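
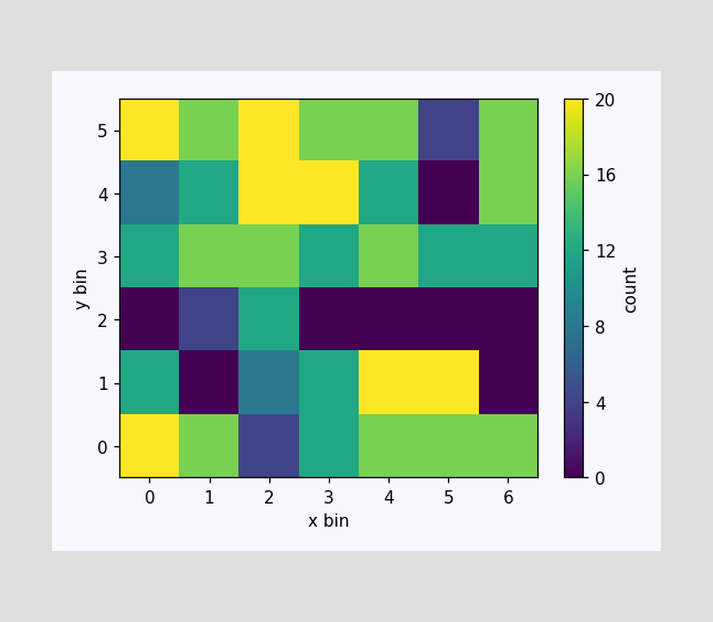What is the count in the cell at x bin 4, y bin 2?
Matching the cell (4, 2) against the colorbar gives 0.

0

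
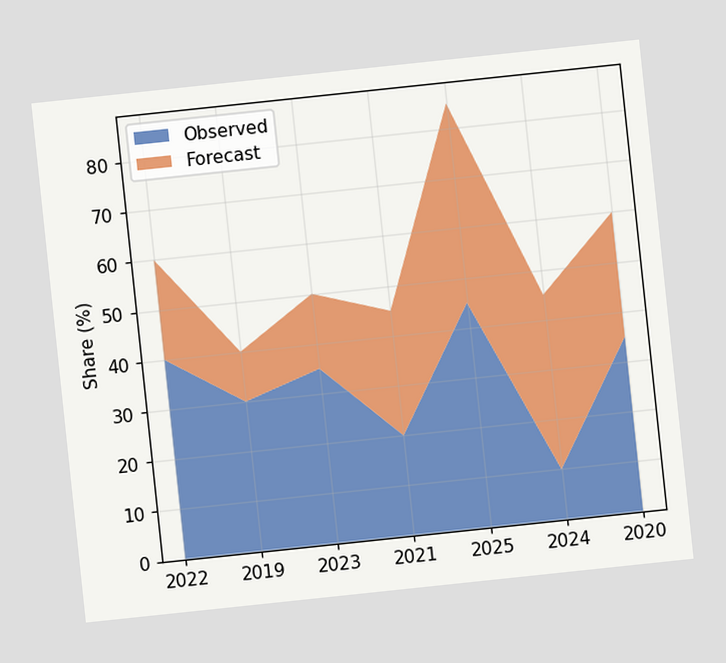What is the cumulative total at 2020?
60%

The chart is tilted about 6° counter-clockwise. The stacked total at 2020 reaches 60%.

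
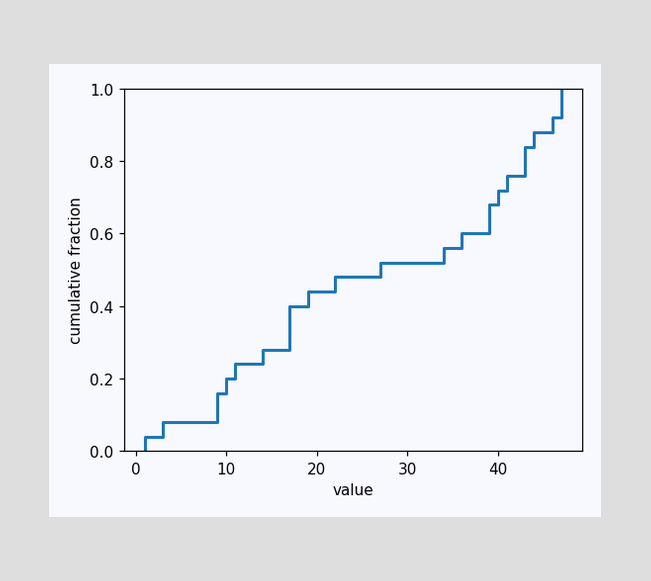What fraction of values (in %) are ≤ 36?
At x=36 the ECDF step is at 60%.

60%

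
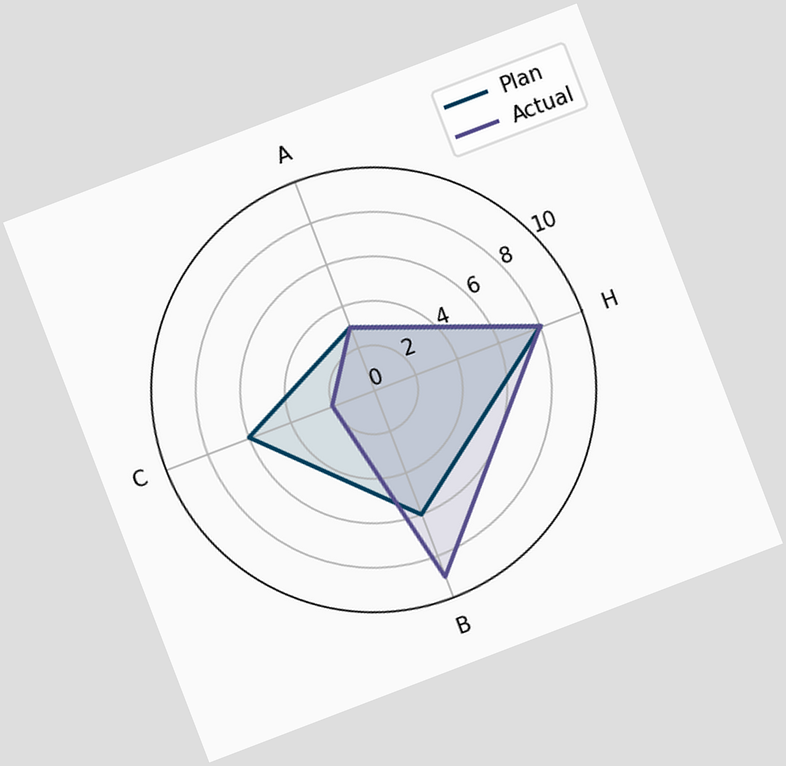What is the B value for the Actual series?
The chart is tilted about 21° counter-clockwise. On the B axis, Actual reaches 9.

9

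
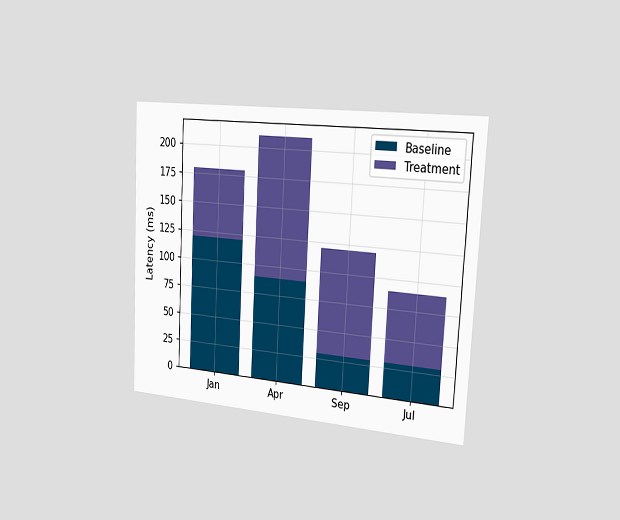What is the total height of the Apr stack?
The chart is tilted about 3° clockwise and viewed slightly from the right. The Apr stack's top reaches 210ms on the y-axis.

210ms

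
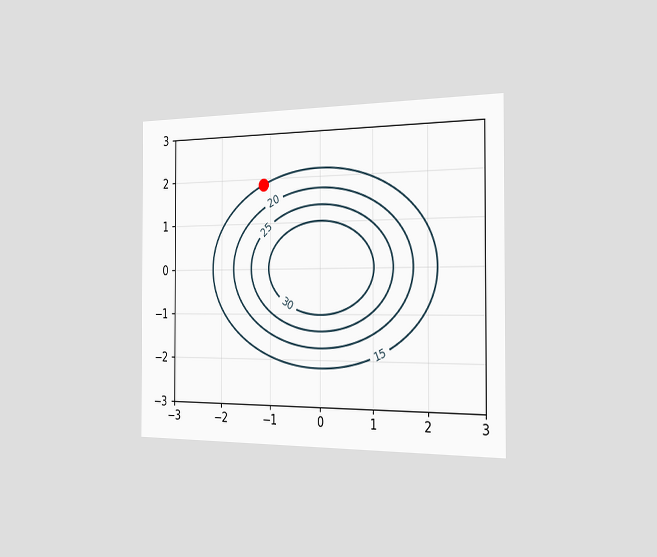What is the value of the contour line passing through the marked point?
The chart is viewed slightly from the right. The marked point sits on the contour labelled 15.

15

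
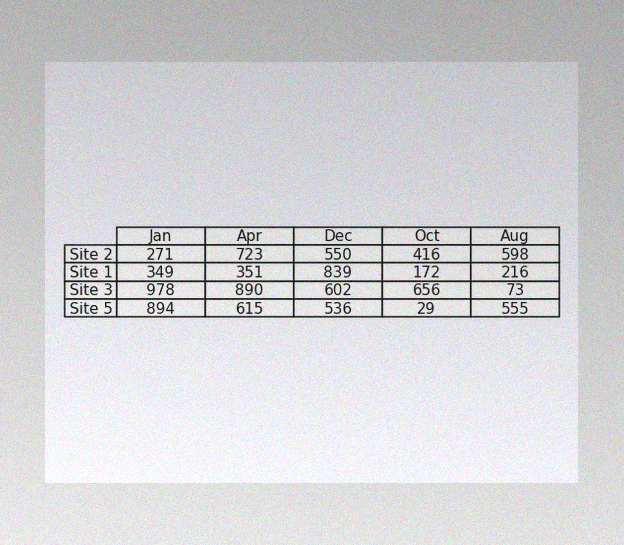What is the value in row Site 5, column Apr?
The image has some photo noise and uneven lighting. The (Site 5, Apr) cell reads 615.

615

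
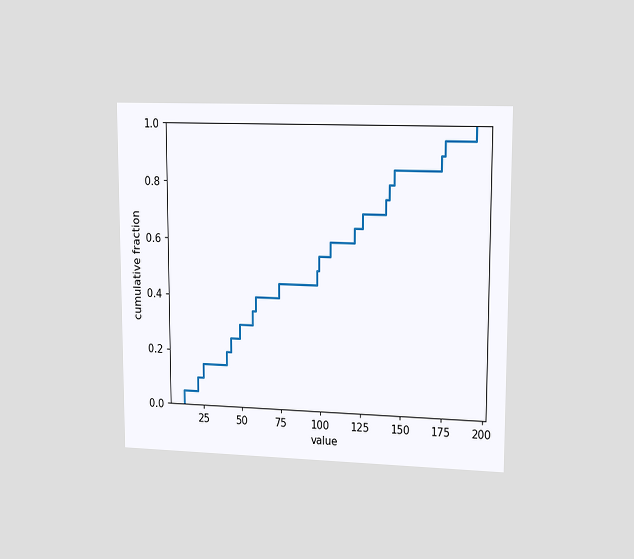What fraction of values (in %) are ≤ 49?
30%

The chart is viewed slightly from the right. At x=49 the ECDF step is at 30%.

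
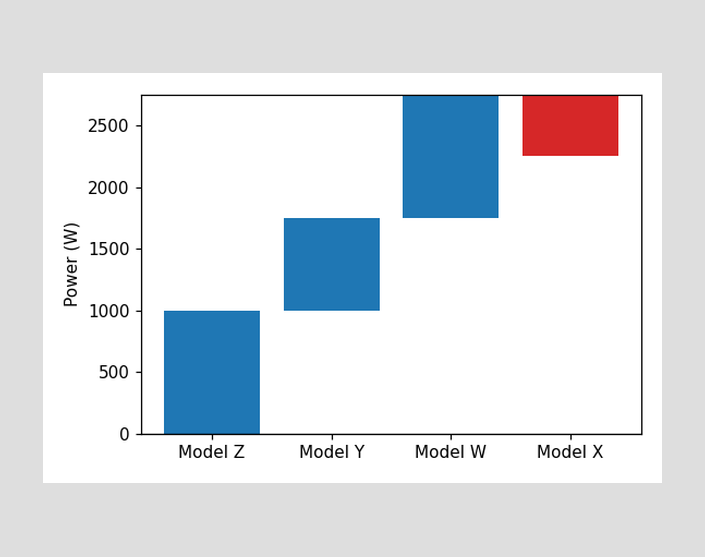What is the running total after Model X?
After Model X the running total reaches 2250W.

2250W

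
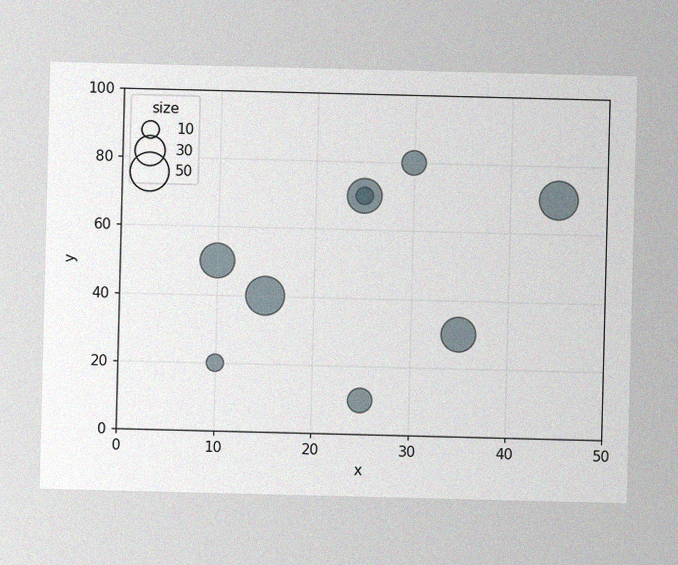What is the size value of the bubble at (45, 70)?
The image has some photo noise and uneven lighting. Matching the bubble at (45, 70) against the size legend gives 50.

50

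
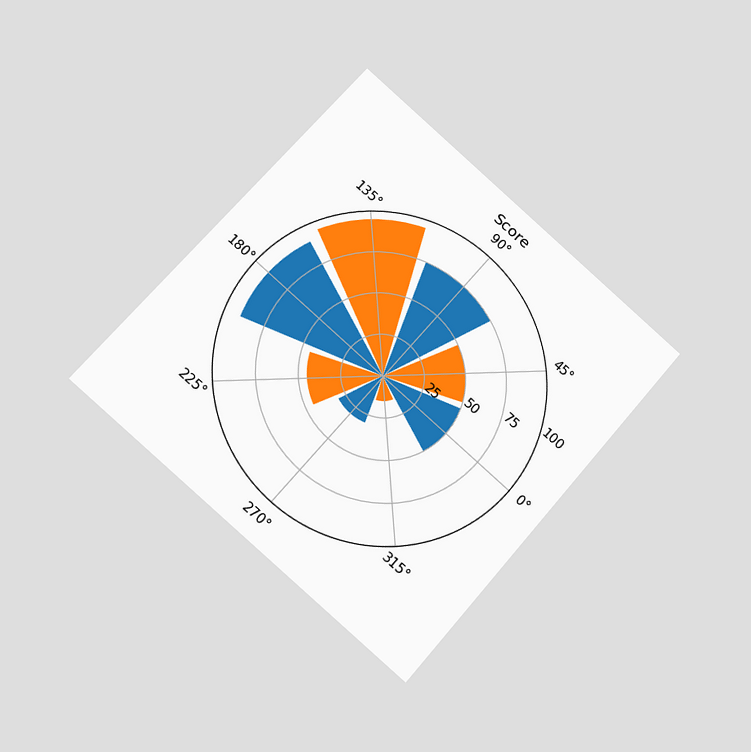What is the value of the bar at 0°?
The chart is tilted about 41° clockwise and viewed at a slight angle. The bar at 0° reaches 50 on the radial axis.

50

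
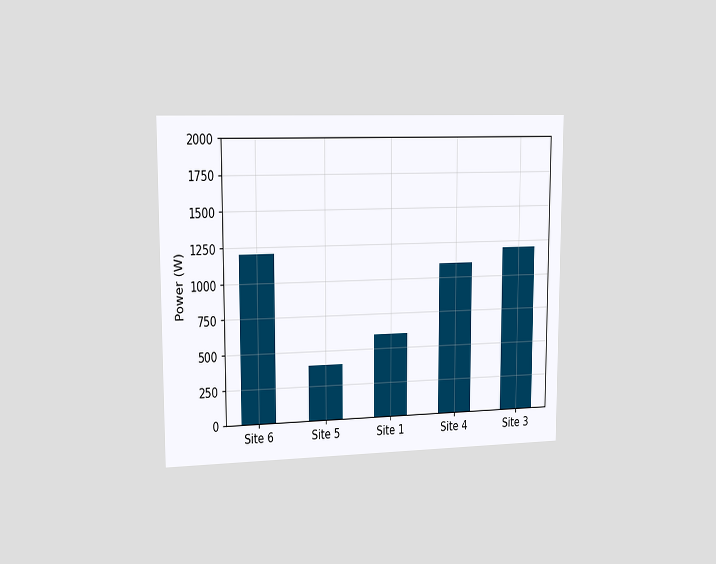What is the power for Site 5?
400W

The chart is viewed slightly from the left. Reading along the chart's y-axis, the Site 5 bar reaches 400W.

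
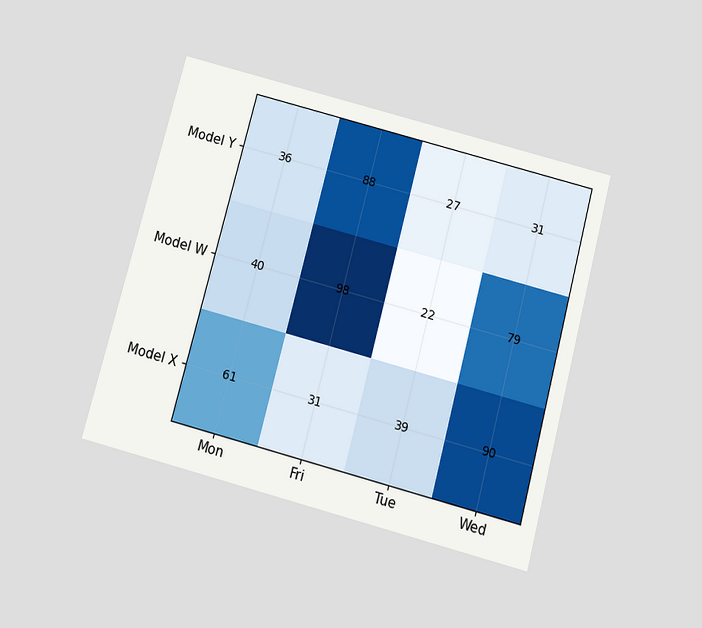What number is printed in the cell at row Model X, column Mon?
The chart is tilted about 15° clockwise and viewed slightly from below. The (Model X, Mon) cell reads 61.

61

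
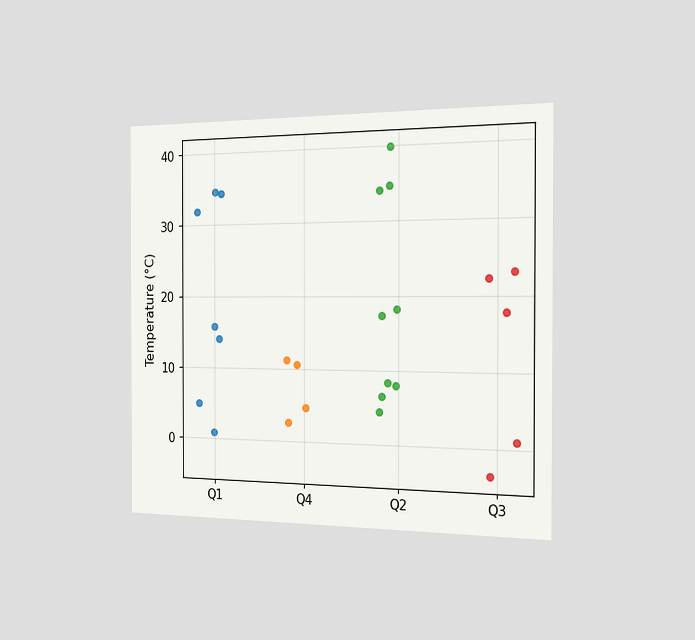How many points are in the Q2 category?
9

The chart is viewed slightly from the right. Counting the markers in the Q2 column gives 9.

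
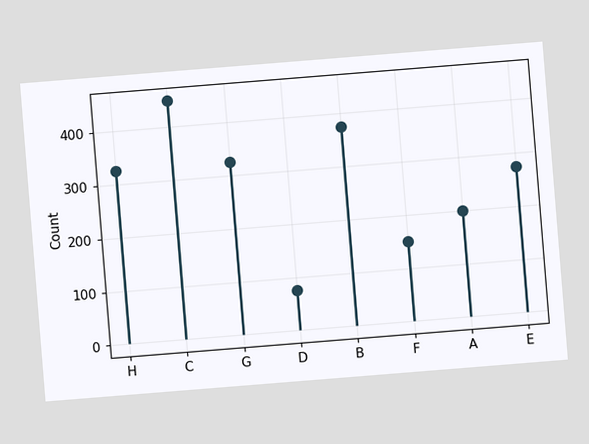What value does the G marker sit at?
325

The chart is tilted about 5° counter-clockwise. The G marker sits at 325.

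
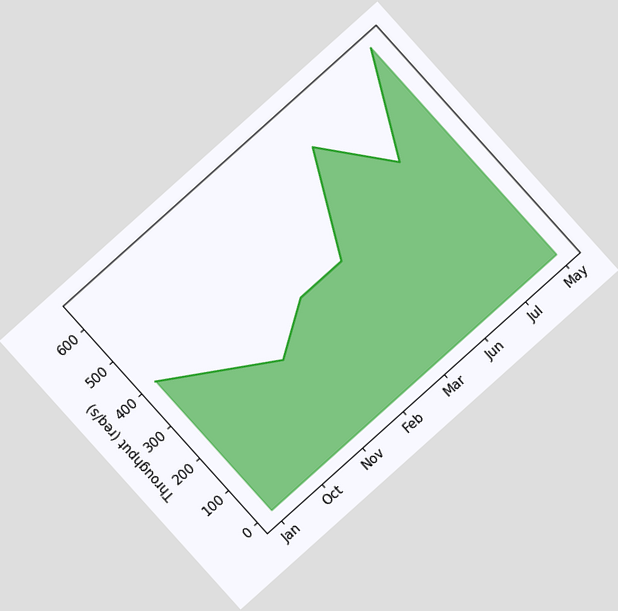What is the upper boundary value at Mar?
320req/s

The chart is tilted about 42° counter-clockwise. At Mar the upper boundary is at 320req/s.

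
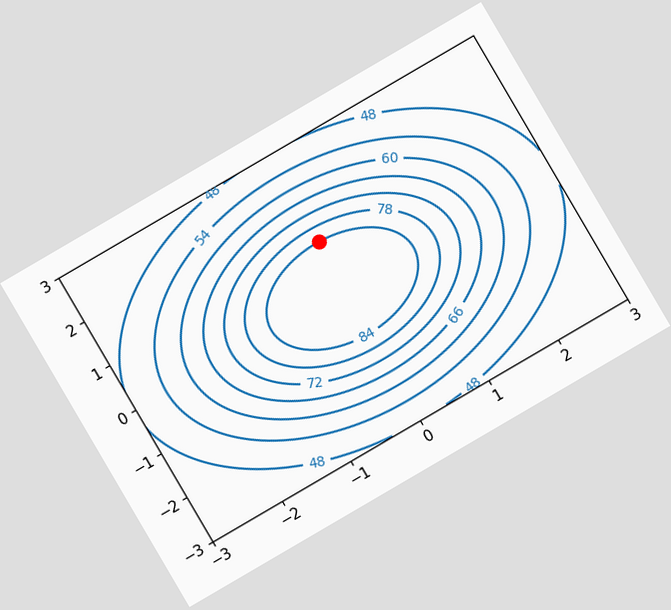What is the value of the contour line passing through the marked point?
84

The chart is tilted about 30° counter-clockwise. The marked point sits on the contour labelled 84.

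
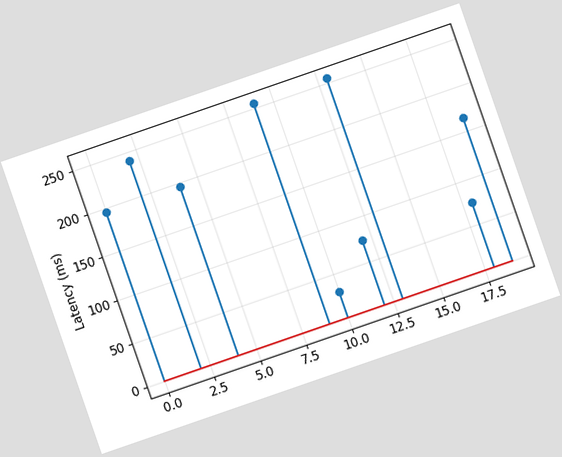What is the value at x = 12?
75ms

The chart is tilted about 19° counter-clockwise. The stem at x=12 reaches 75ms.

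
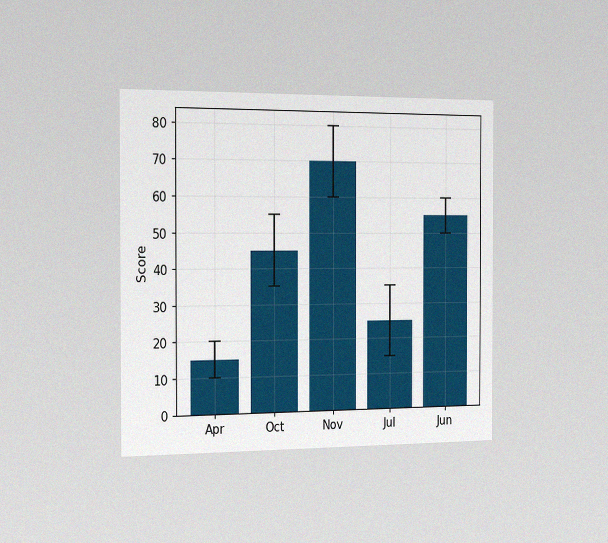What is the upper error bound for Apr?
20

The chart is viewed slightly from the left, with some photo noise. The Apr bar's upper whisker reaches 20.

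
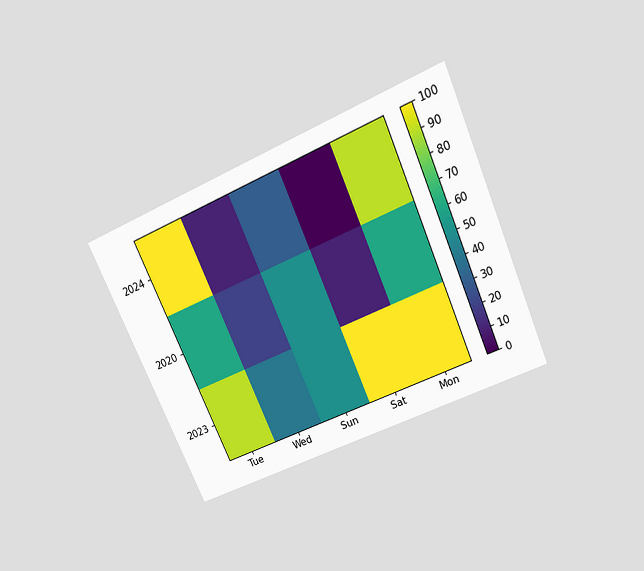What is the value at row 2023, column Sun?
The chart is tilted about 24° counter-clockwise and viewed slightly from above. Matching cell (2023, Sun) against the colorbar gives 50.

50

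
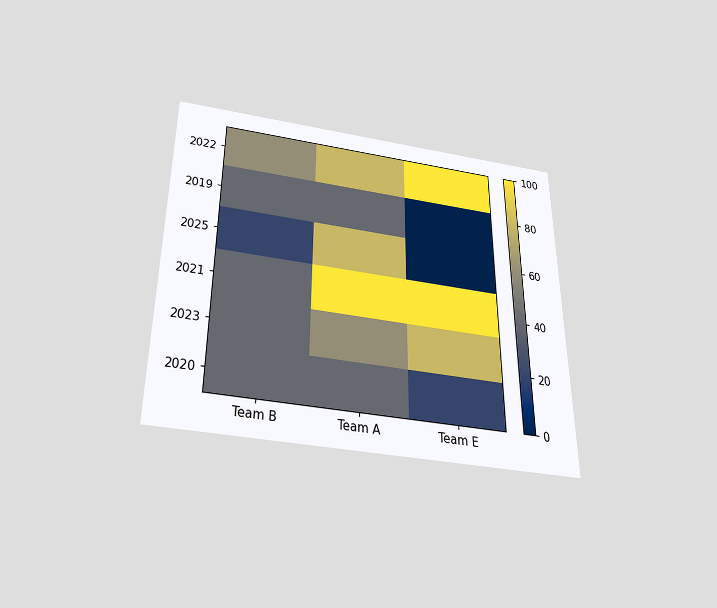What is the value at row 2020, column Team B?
40

The chart is viewed slightly from below. Matching cell (2020, Team B) against the colorbar gives 40.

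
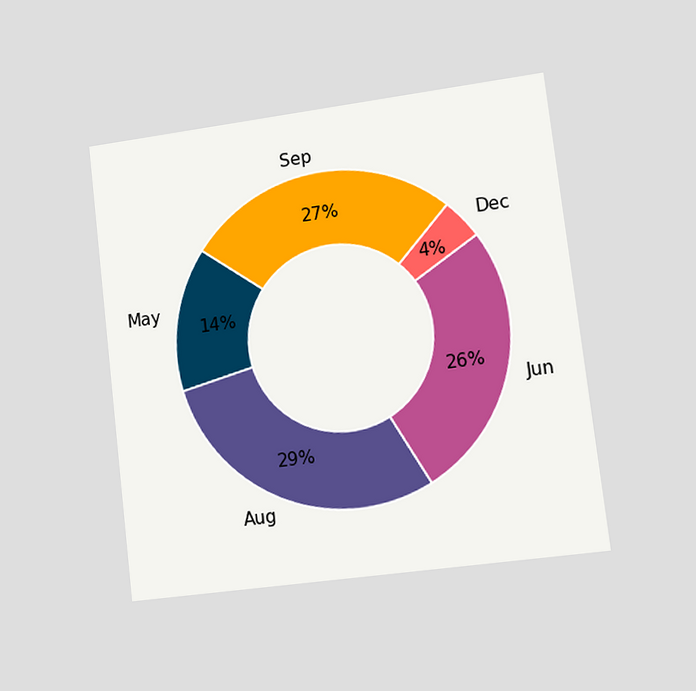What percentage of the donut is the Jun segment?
The chart is tilted about 7° counter-clockwise and viewed slightly from the right. The Jun segment takes up 26% of the ring.

26%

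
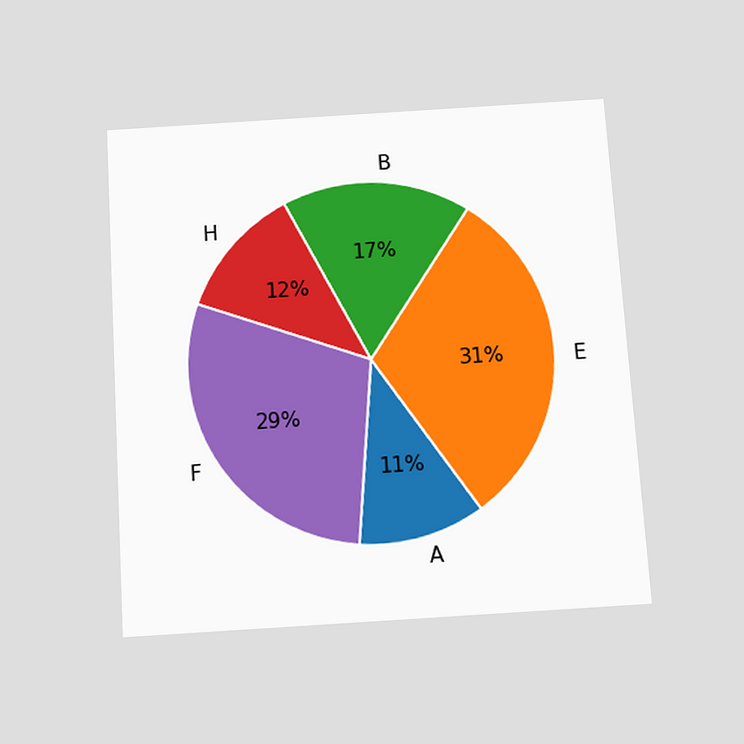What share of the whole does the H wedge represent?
12%

The chart is tilted about 4° counter-clockwise and viewed slightly from below. The H slice takes up 12% of the pie.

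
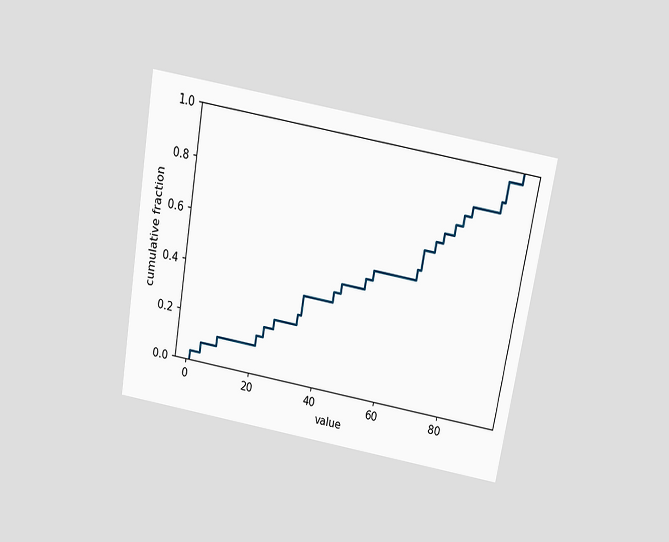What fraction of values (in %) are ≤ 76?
76%

The chart is tilted about 10° clockwise and viewed slightly from above. At x=76 the ECDF step is at 76%.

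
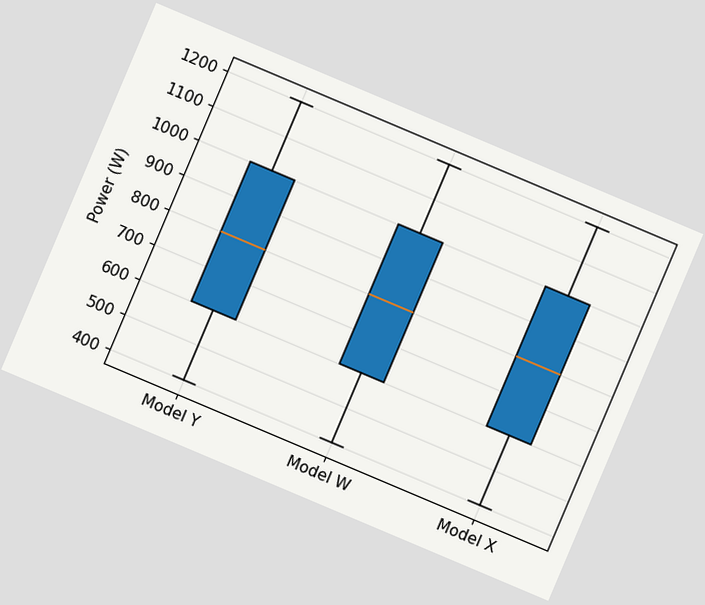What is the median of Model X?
800W

The chart is tilted about 23° clockwise. The median line in the Model X box sits at 800W.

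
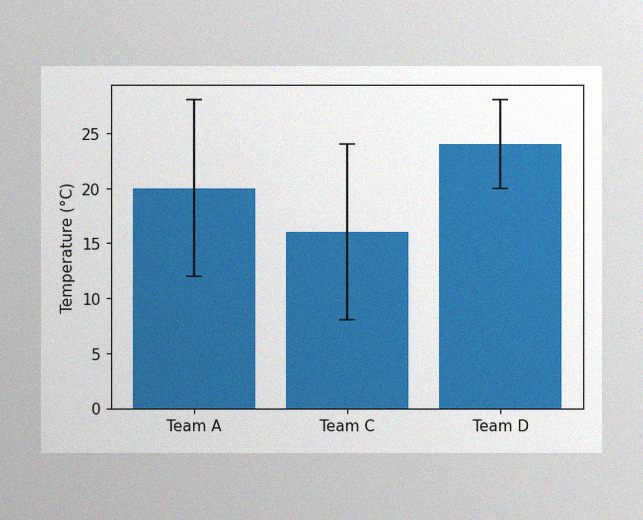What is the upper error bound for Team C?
24°C

The image has some photo noise and uneven lighting. The Team C bar's upper whisker reaches 24°C.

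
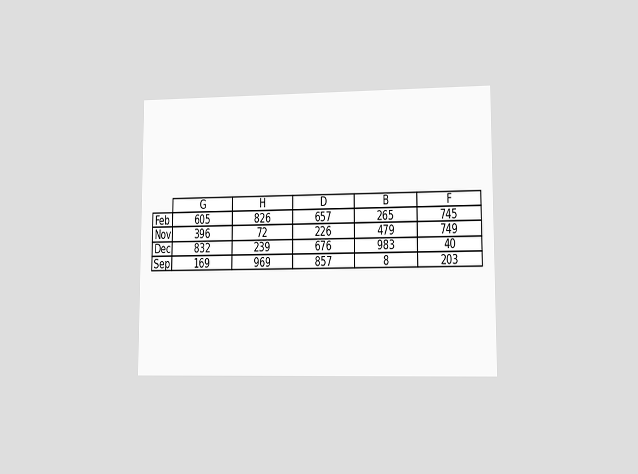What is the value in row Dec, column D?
676

The chart is viewed at a slight angle. The (Dec, D) cell reads 676.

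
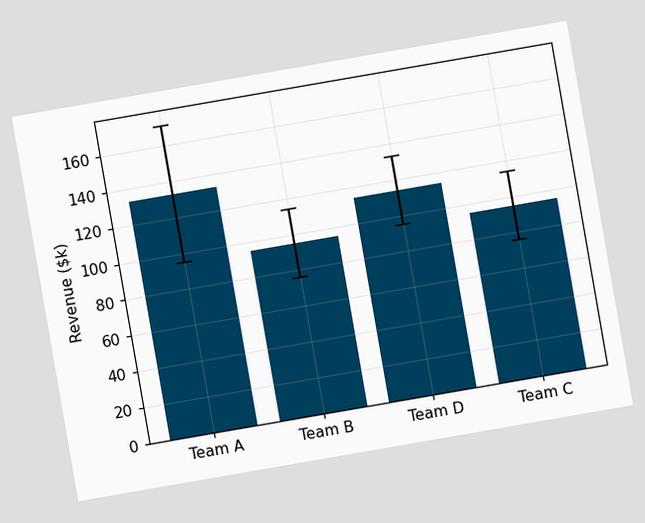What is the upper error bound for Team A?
$171k

The chart is tilted about 10° counter-clockwise. The Team A bar's upper whisker reaches $171k.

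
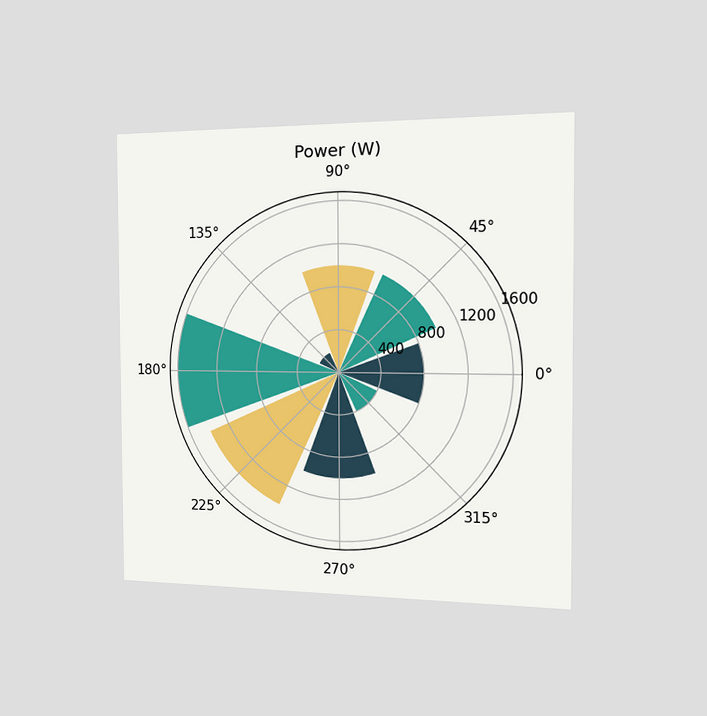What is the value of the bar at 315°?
The chart is viewed slightly from the right. The bar at 315° reaches 400W on the radial axis.

400W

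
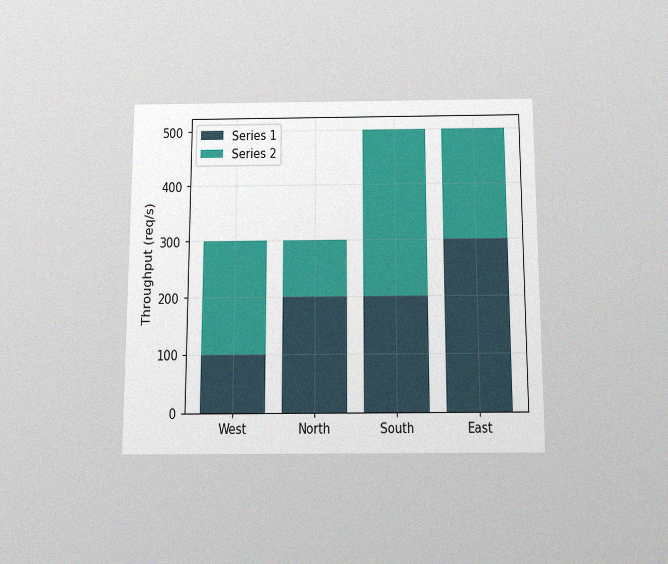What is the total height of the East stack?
The chart is viewed slightly from below, with some photo noise. The East stack's top reaches 500req/s on the y-axis.

500req/s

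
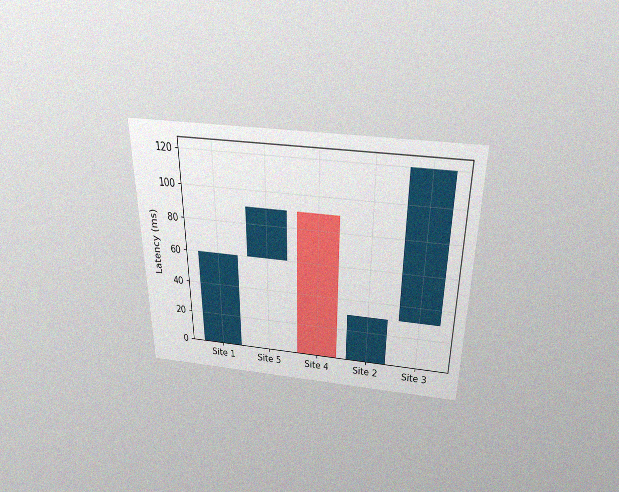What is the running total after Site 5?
90ms

The chart is viewed slightly from above, with some photo noise. After Site 5 the running total reaches 90ms.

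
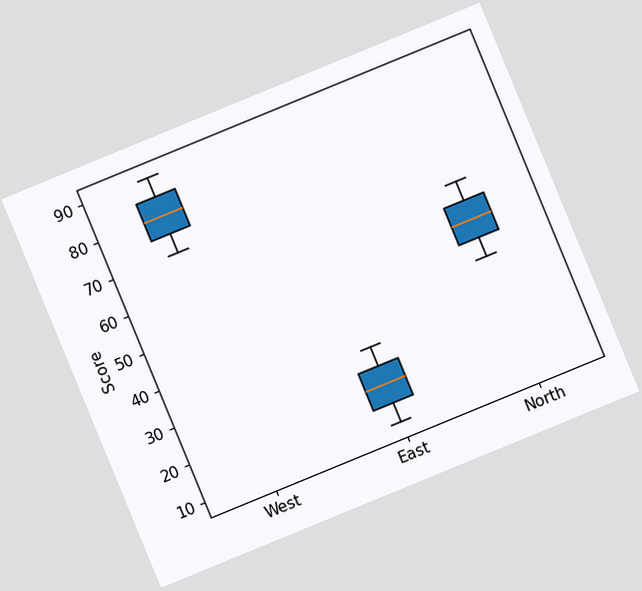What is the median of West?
The chart is tilted about 22° counter-clockwise. The median line in the West box sits at 80.

80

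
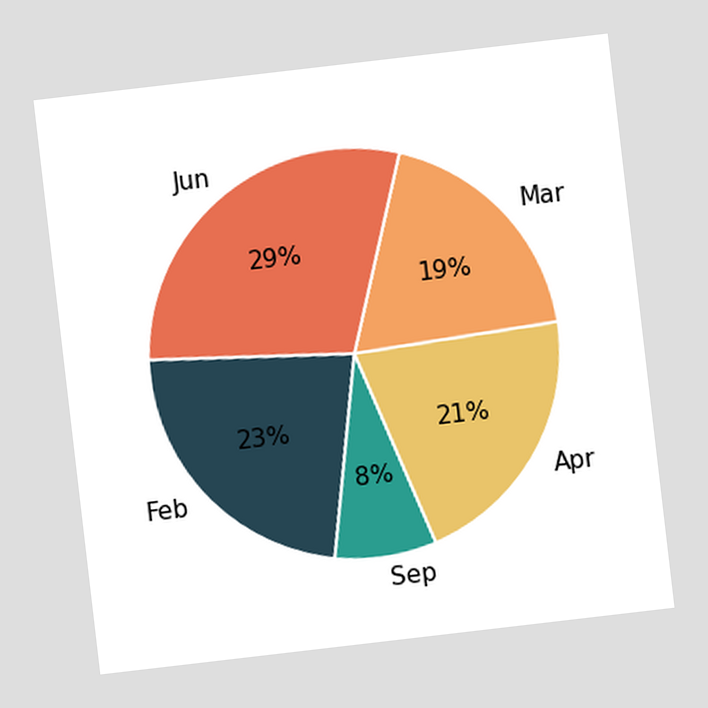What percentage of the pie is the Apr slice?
The chart is tilted about 7° counter-clockwise. The Apr slice takes up 21% of the pie.

21%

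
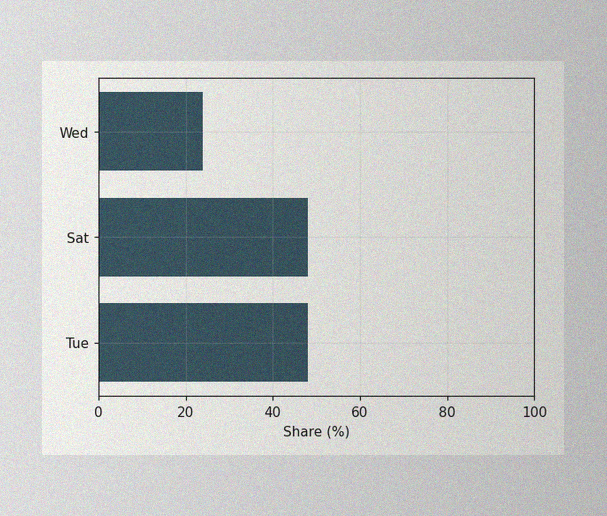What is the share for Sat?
48%

The image has some photo noise and uneven lighting. Reading along the chart's x-axis, the Sat bar reaches 48%.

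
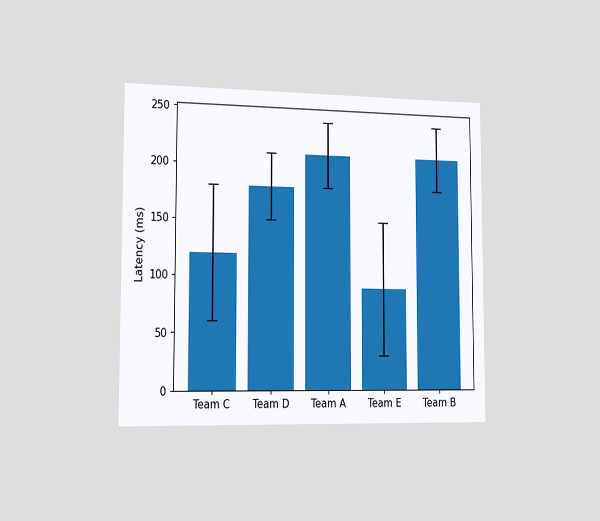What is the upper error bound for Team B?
240ms

The chart is viewed slightly from the left. The Team B bar's upper whisker reaches 240ms.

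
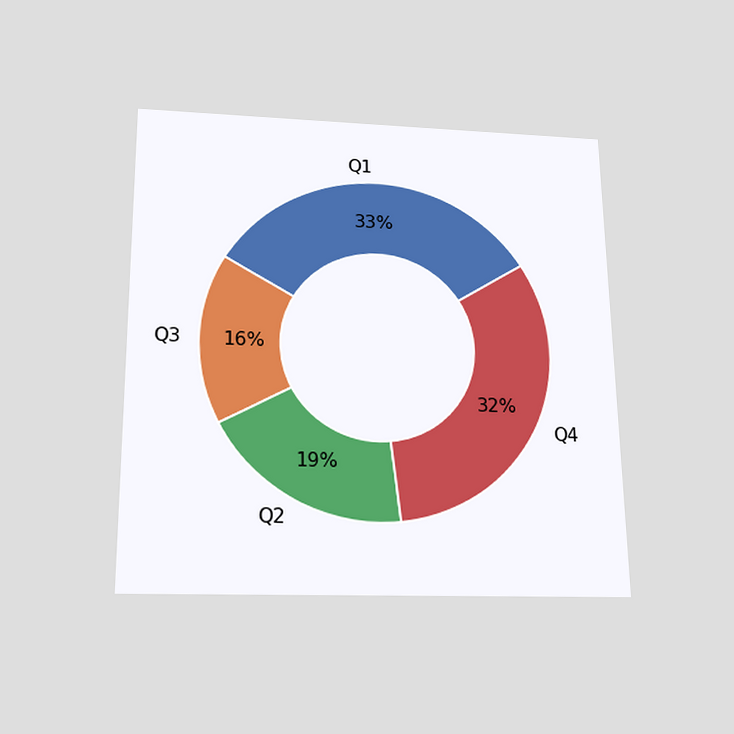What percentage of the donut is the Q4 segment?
The chart is viewed slightly from below. The Q4 segment takes up 32% of the ring.

32%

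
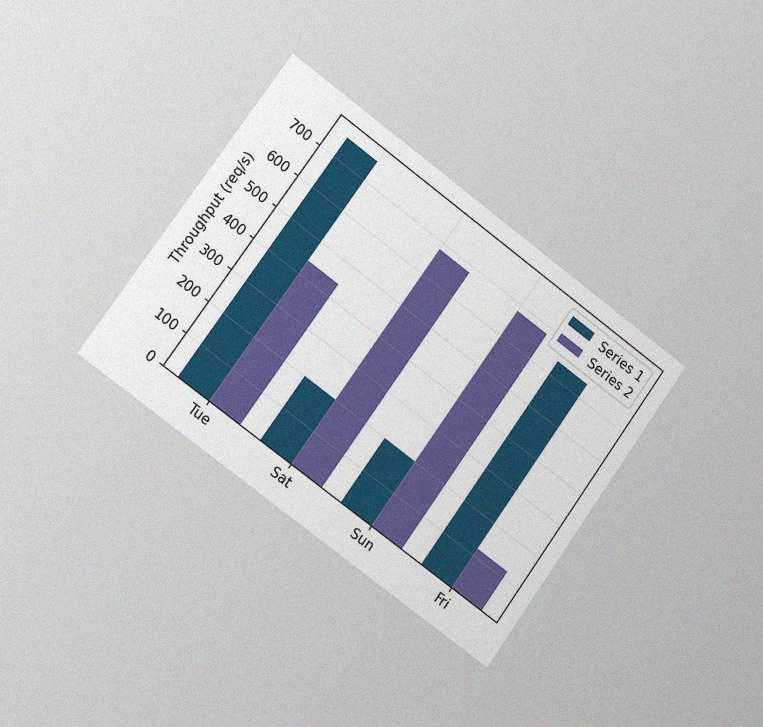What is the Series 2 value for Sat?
The chart is tilted about 36° clockwise and viewed slightly from the left, with some photo noise. The Series 2 bar at Sat reaches 680req/s on the y-axis.

680req/s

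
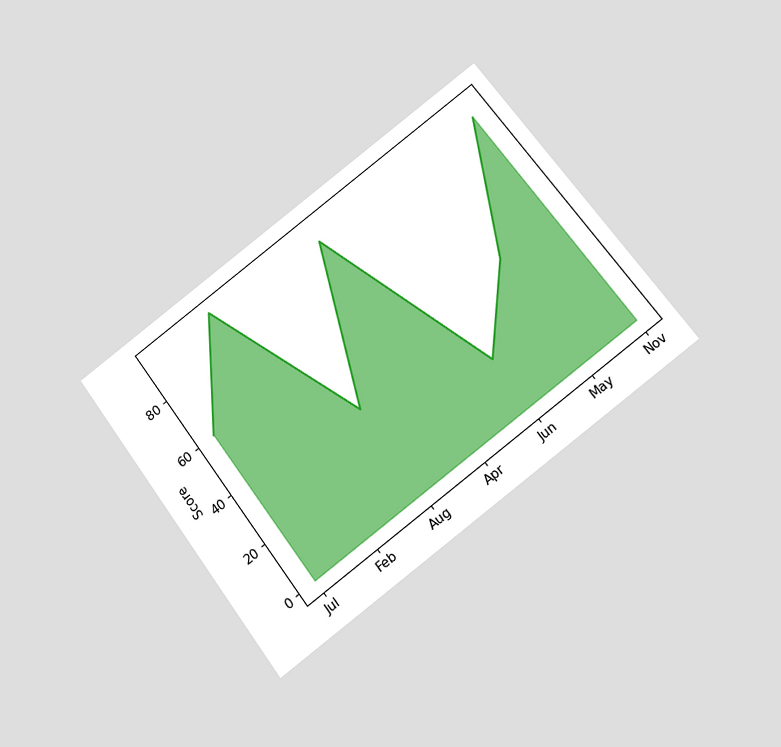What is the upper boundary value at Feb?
The chart is tilted about 36° counter-clockwise and viewed slightly from below. At Feb the upper boundary is at 95.

95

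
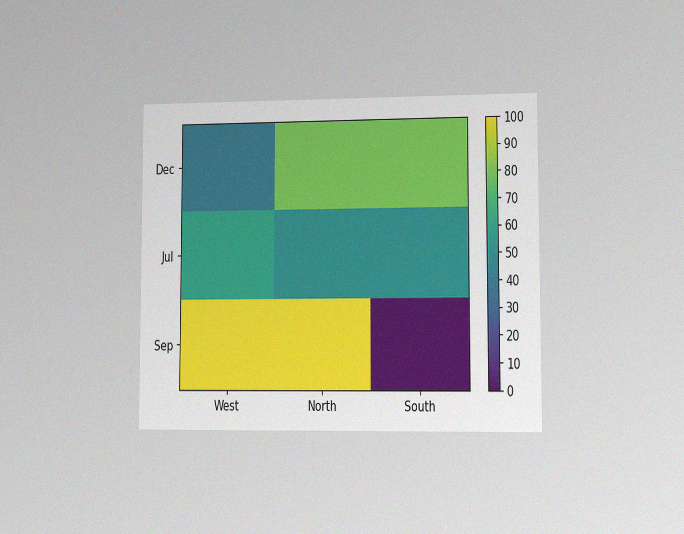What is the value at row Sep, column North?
100

The chart is viewed slightly from the right, with some photo noise. Matching cell (Sep, North) against the colorbar gives 100.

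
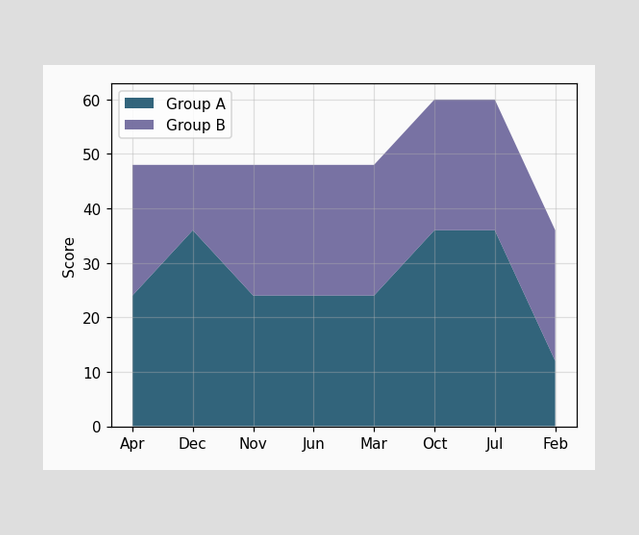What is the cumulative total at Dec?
48

The stacked total at Dec reaches 48.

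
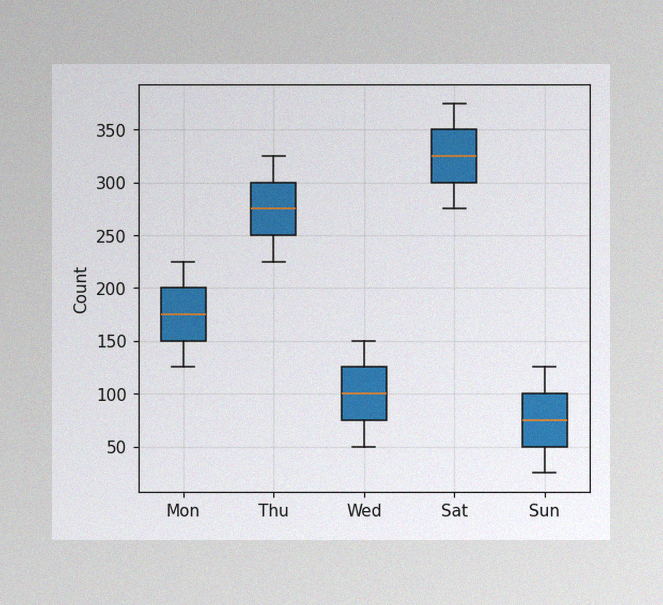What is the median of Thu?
The image has some photo noise and uneven lighting. The median line in the Thu box sits at 275.

275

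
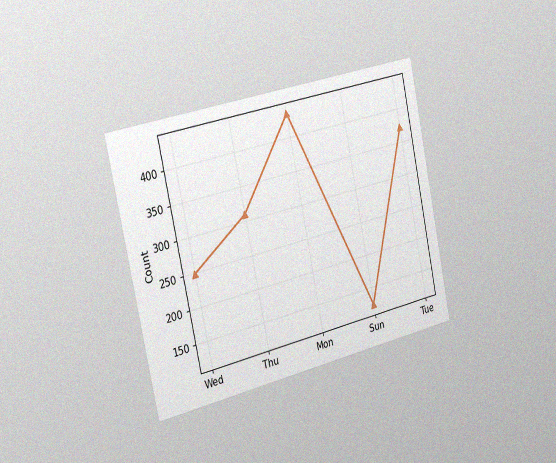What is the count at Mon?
The chart is tilted about 12° counter-clockwise and viewed slightly from the left, with some photo noise. At Mon, the line is at 434.

434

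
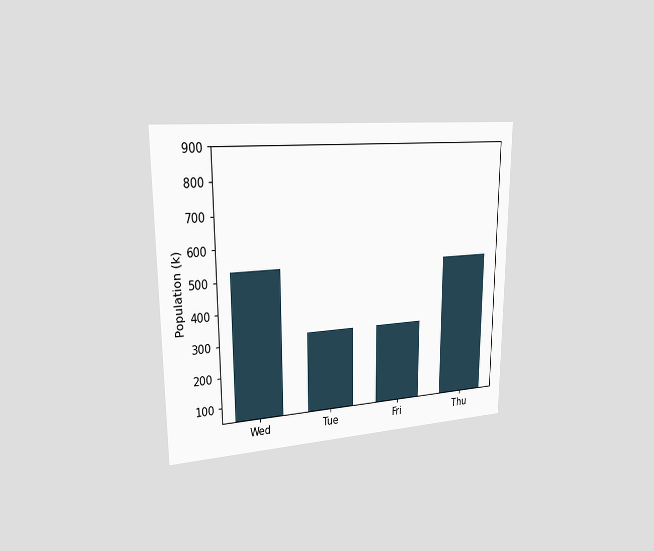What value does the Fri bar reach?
The chart is viewed slightly from the left. Reading along the chart's y-axis, the Fri bar reaches 318k.

318k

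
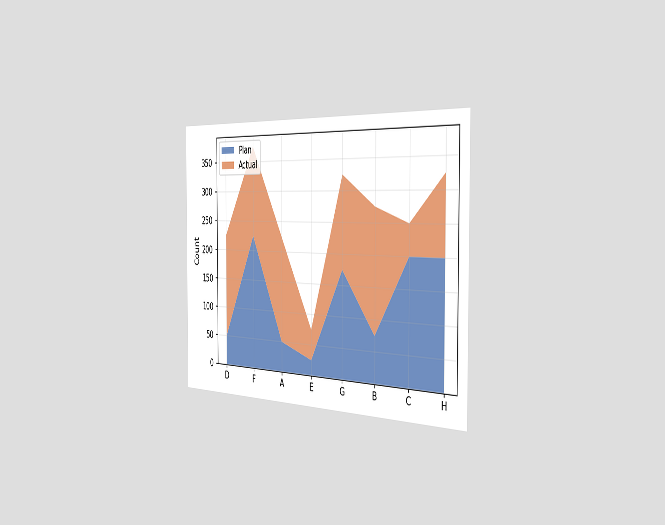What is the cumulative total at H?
325

The chart is viewed slightly from the right. The stacked total at H reaches 325.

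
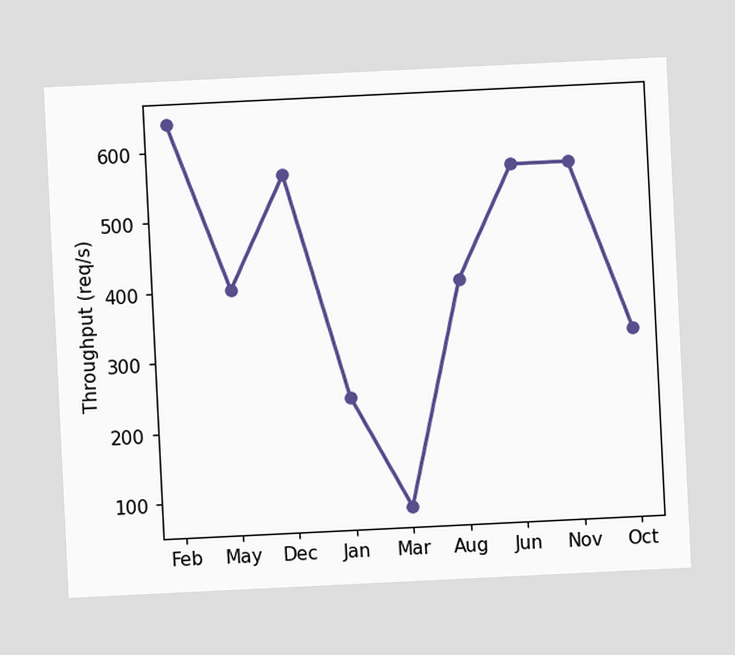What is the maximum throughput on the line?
The chart is tilted about 3° counter-clockwise. The highest point is at Feb, and reading across to the y-axis gives 640req/s.

640req/s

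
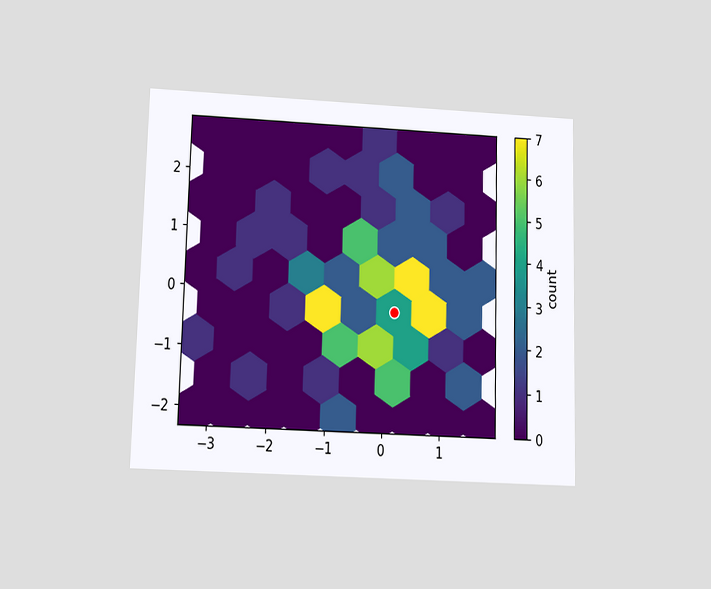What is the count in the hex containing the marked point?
The chart is viewed slightly from below. The marked hex reads 4 on the colorbar.

4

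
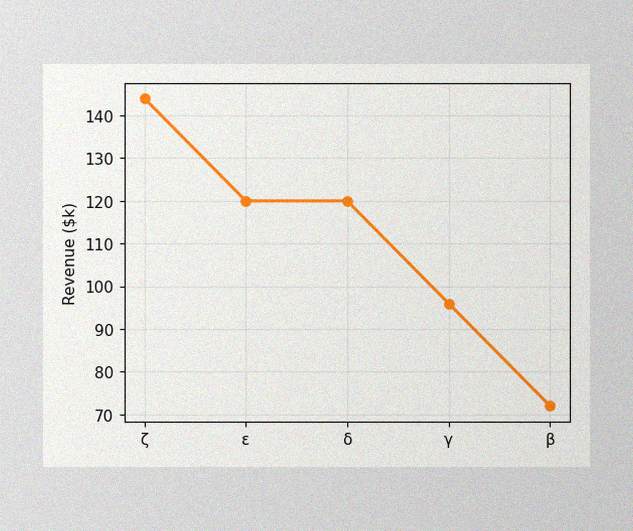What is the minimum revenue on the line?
$72k

The image has some photo noise and uneven lighting. The lowest point is at β, and reading across to the y-axis gives $72k.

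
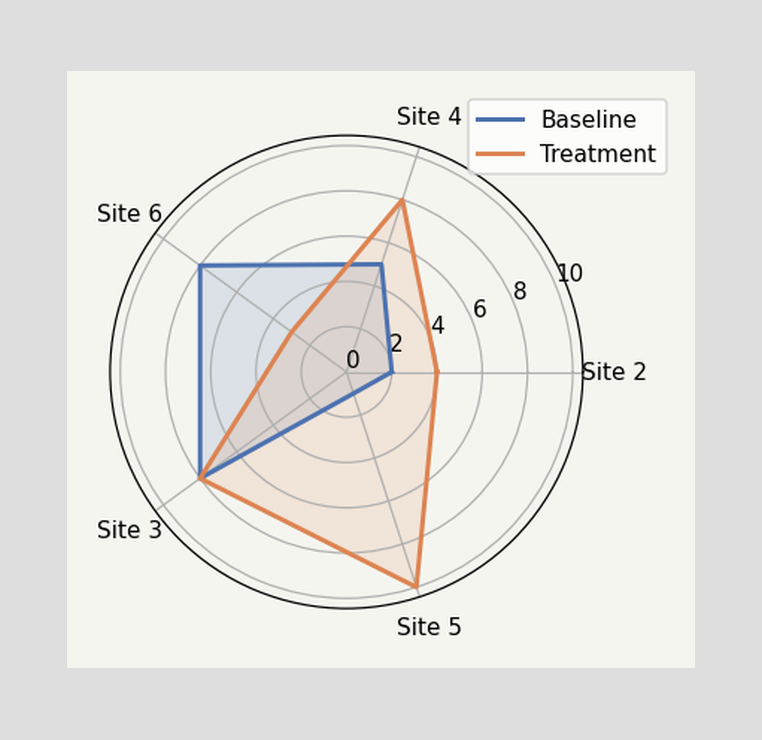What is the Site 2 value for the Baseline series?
2

On the Site 2 axis, Baseline reaches 2.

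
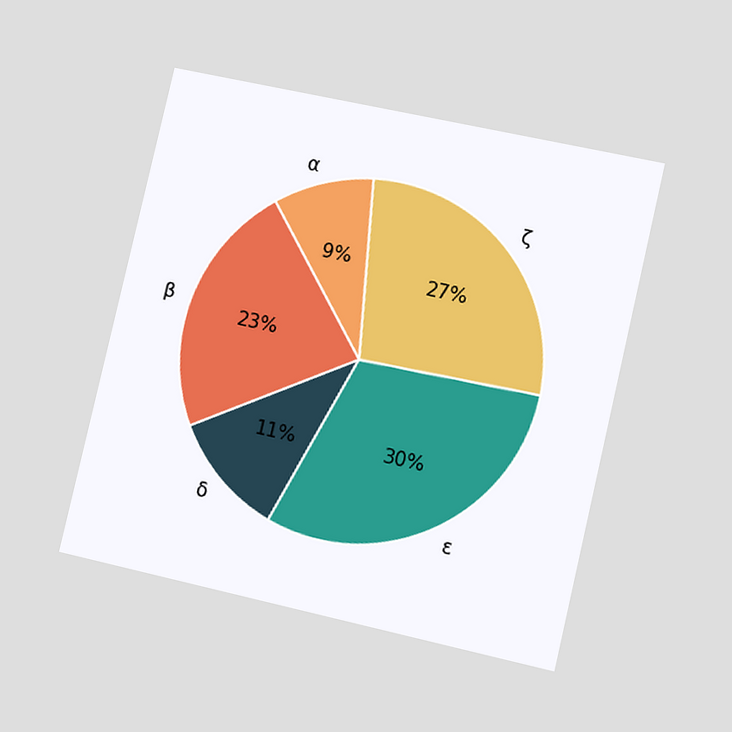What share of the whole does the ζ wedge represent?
27%

The chart is tilted about 13° clockwise and viewed at a slight angle. The ζ slice takes up 27% of the pie.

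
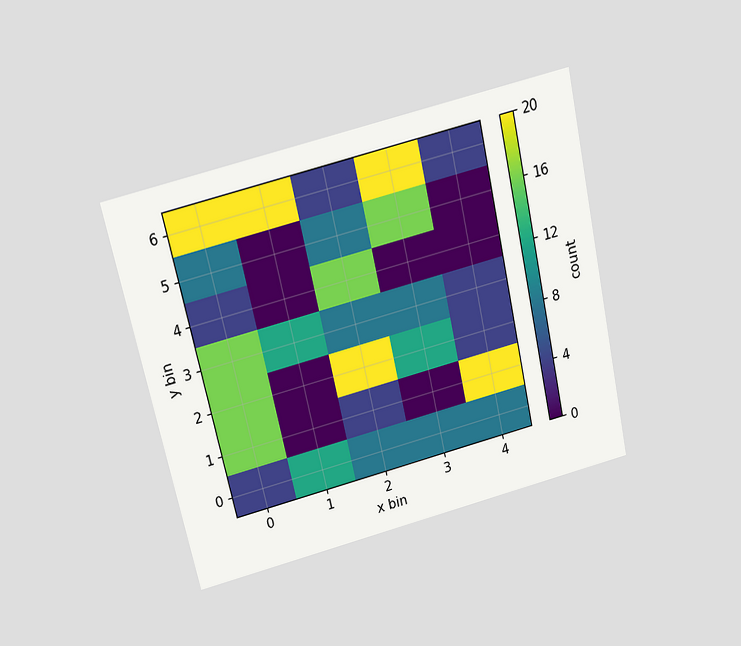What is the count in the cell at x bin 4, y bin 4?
The chart is tilted about 13° counter-clockwise and viewed slightly from above. Matching the cell (4, 4) against the colorbar gives 0.

0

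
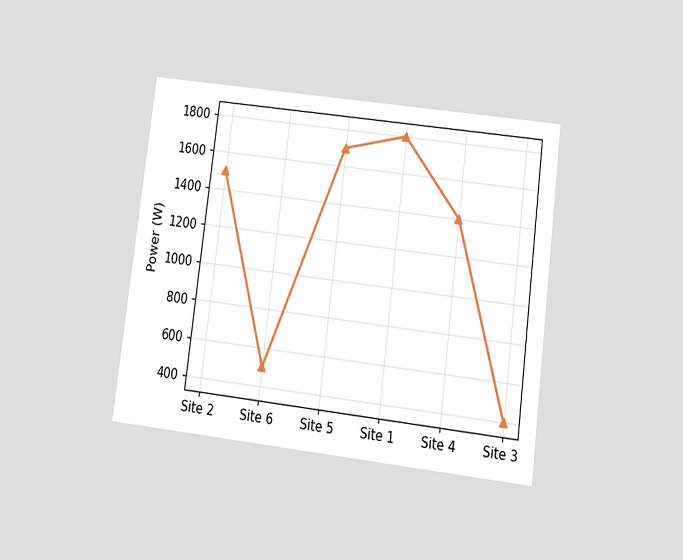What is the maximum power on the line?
The chart is tilted about 7° clockwise and viewed slightly from below. The highest point is at Site 1, and reading across to the y-axis gives 1800W.

1800W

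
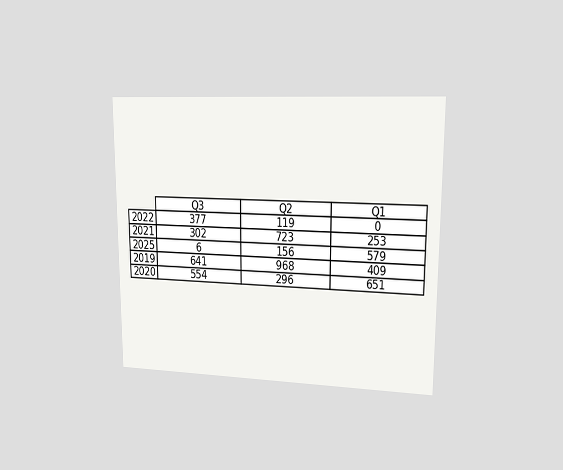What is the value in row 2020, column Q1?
651

The chart is viewed at a slight angle. The (2020, Q1) cell reads 651.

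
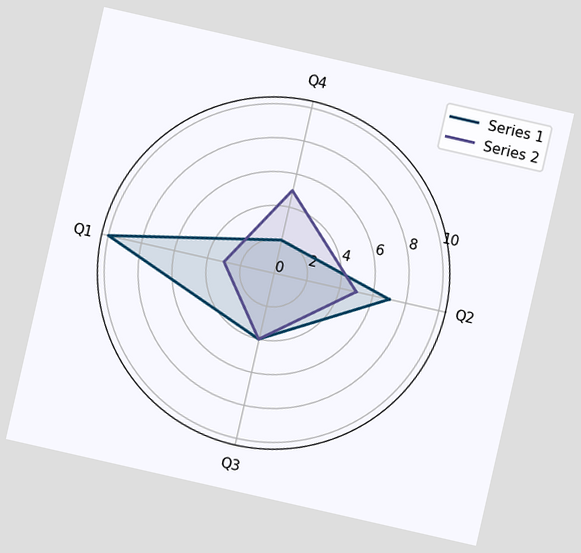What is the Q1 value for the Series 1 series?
10

The chart is tilted about 13° clockwise. On the Q1 axis, Series 1 reaches 10.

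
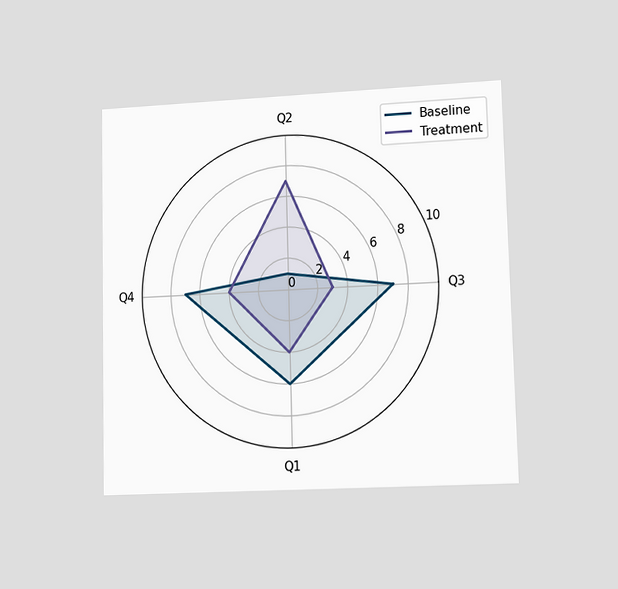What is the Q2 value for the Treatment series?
The chart is viewed at a slight angle. On the Q2 axis, Treatment reaches 7.

7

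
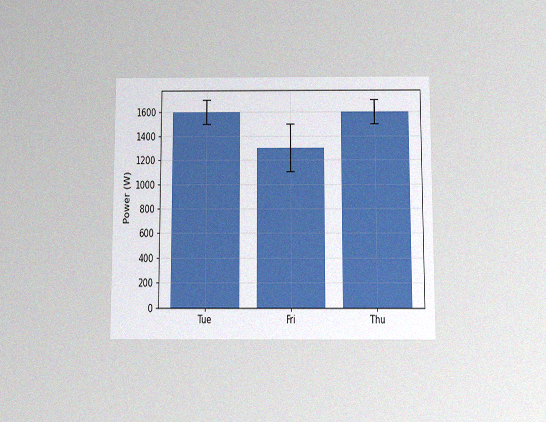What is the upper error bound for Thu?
The chart is viewed slightly from below, with some photo noise. The Thu bar's upper whisker reaches 1700W.

1700W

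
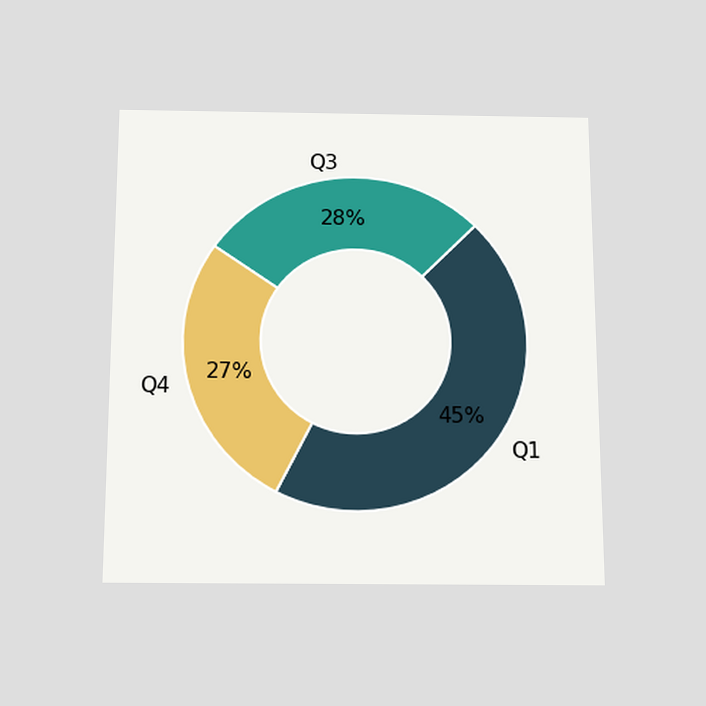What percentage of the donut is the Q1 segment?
The chart is viewed slightly from below. The Q1 segment takes up 45% of the ring.

45%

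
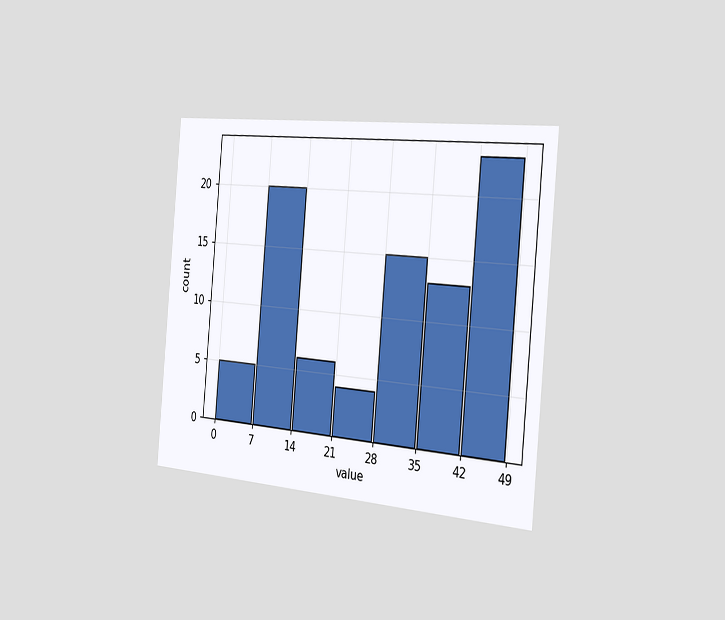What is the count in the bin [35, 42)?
13

The chart is tilted about 5° clockwise and viewed slightly from the right. The [35, 42) bin has height 13.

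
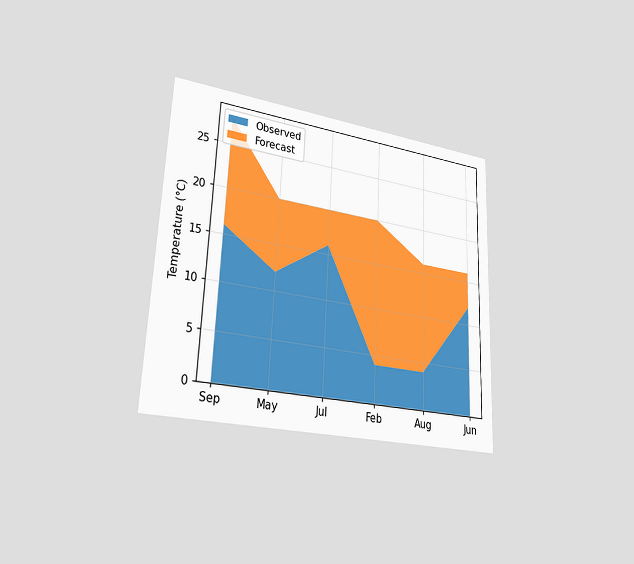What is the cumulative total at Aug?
The chart is tilted about 2° clockwise and viewed slightly from the left. The stacked total at Aug reaches 16°C.

16°C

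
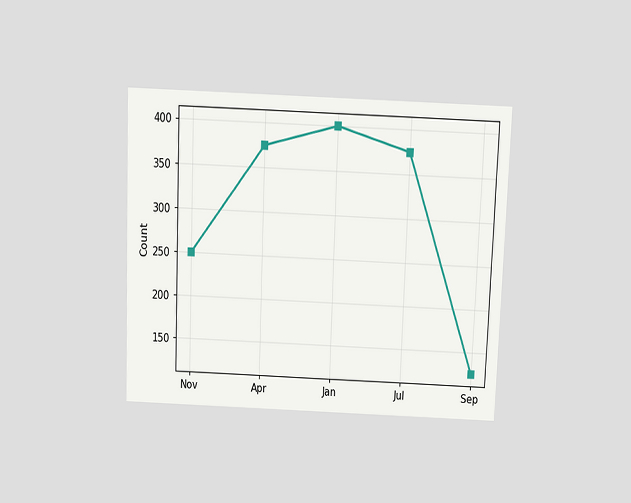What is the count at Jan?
The chart is tilted about 2° clockwise and viewed slightly from above. At Jan, the line is at 400.

400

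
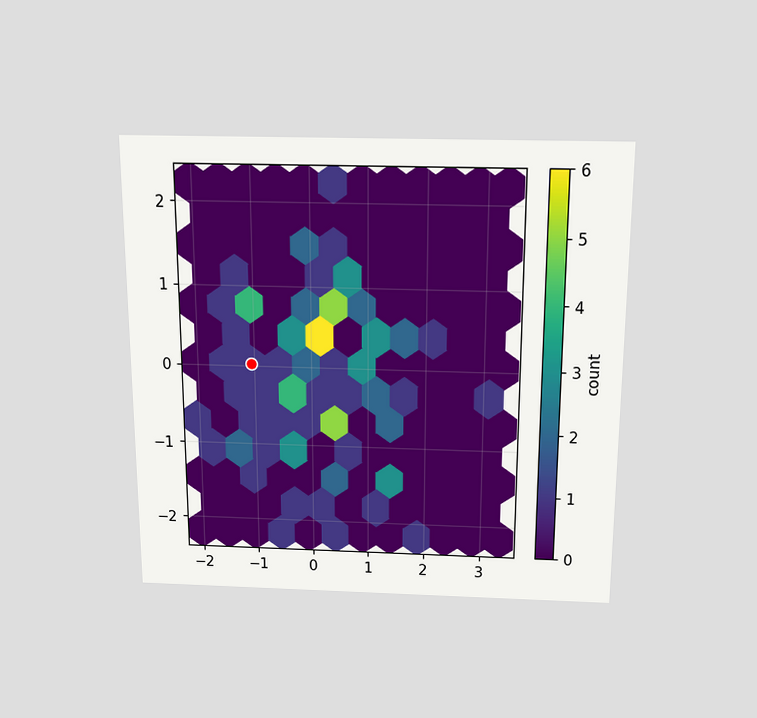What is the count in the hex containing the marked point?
The chart is viewed slightly from above. The marked hex reads 1 on the colorbar.

1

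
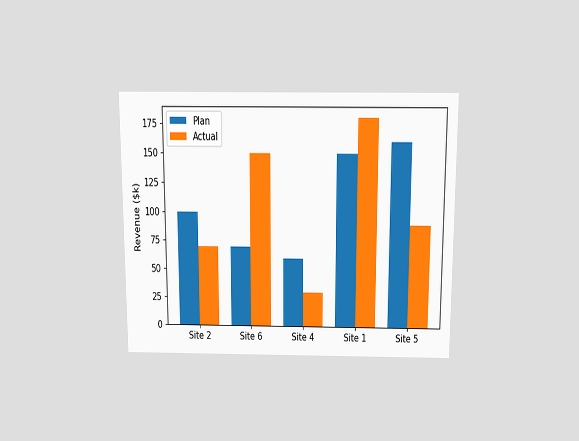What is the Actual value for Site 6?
The chart is viewed slightly from above. The Actual bar at Site 6 reaches $150k on the y-axis.

$150k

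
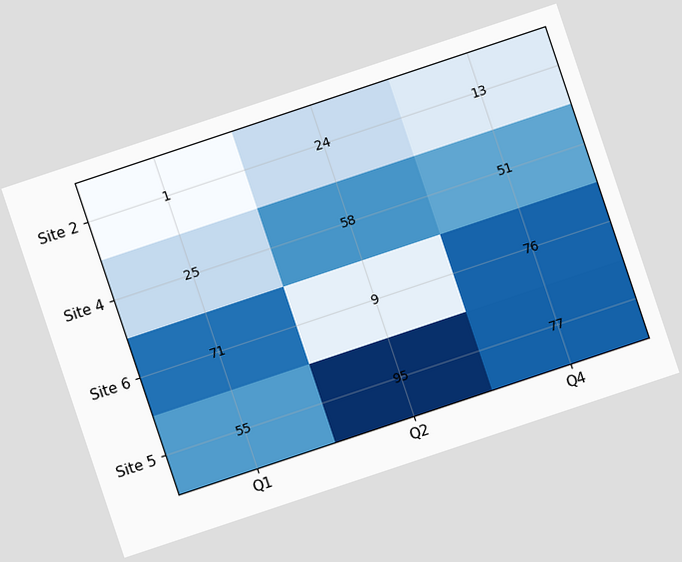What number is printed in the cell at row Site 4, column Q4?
The chart is tilted about 18° counter-clockwise. The (Site 4, Q4) cell reads 51.

51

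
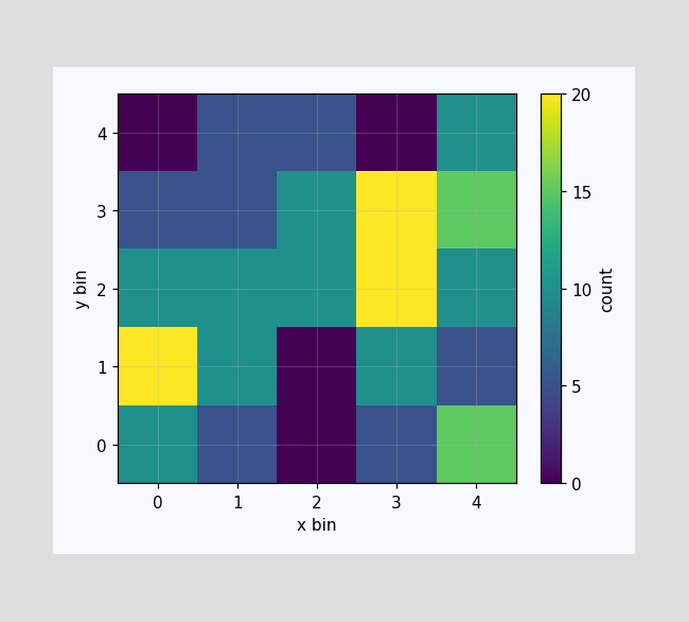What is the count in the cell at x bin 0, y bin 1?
20

Matching the cell (0, 1) against the colorbar gives 20.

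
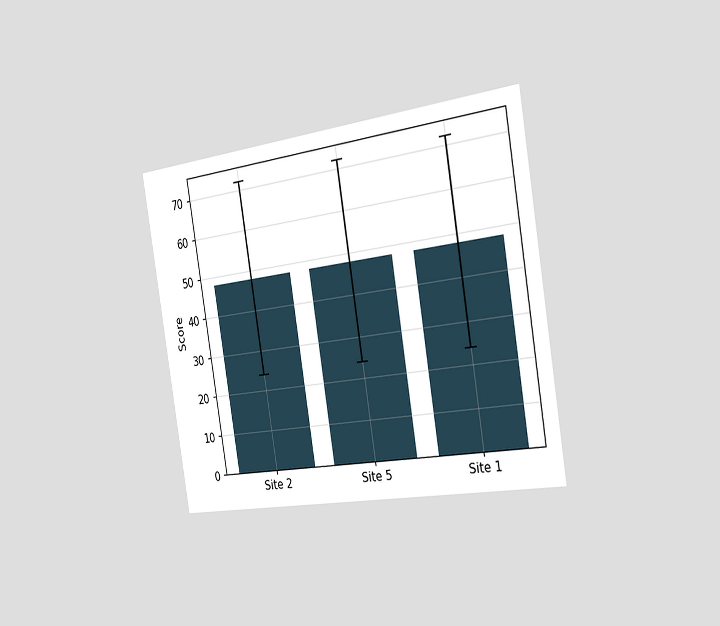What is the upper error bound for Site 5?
The chart is tilted about 9° counter-clockwise and viewed slightly from the right. The Site 5 bar's upper whisker reaches 72.

72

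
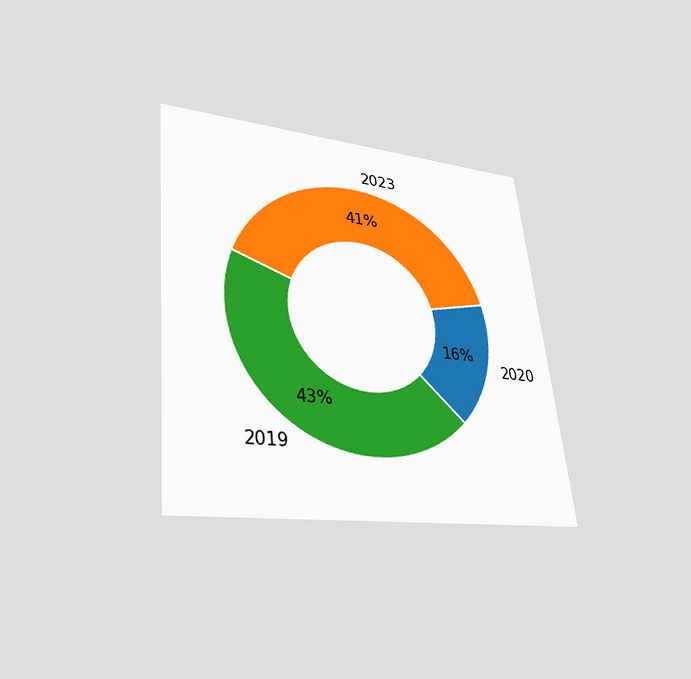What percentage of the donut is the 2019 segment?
The chart is tilted about 6° counter-clockwise and viewed slightly from below. The 2019 segment takes up 43% of the ring.

43%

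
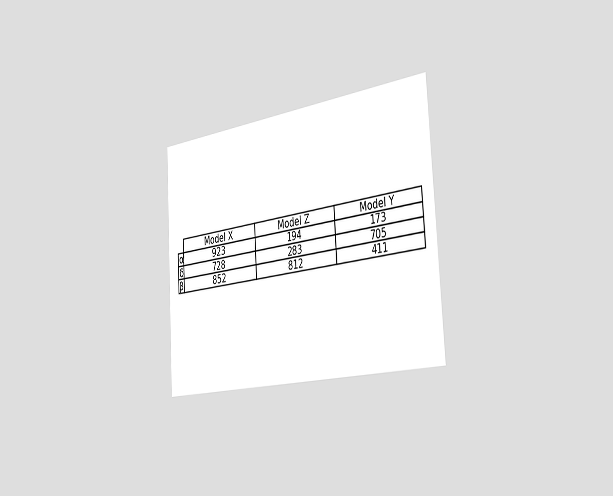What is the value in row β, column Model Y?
The chart is tilted about 3° counter-clockwise and viewed slightly from the right. The (β, Model Y) cell reads 411.

411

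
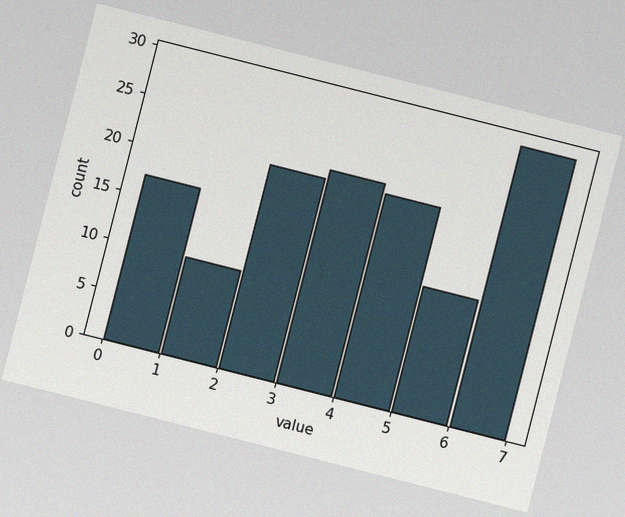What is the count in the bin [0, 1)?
17

The chart is tilted about 14° clockwise, with some photo noise. The [0, 1) bin has height 17.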